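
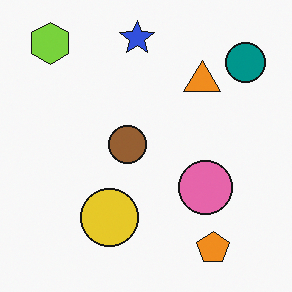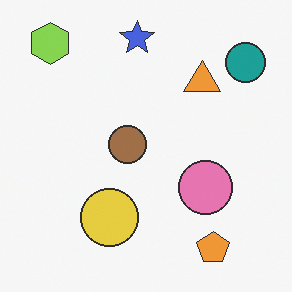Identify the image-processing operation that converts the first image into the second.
Given slightly reduced contrast.

Tones are pushed toward mid-grey across the whole image — a global contrast change.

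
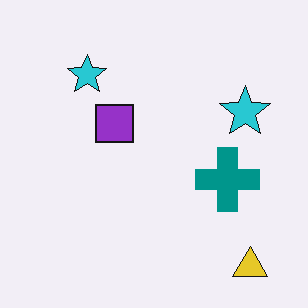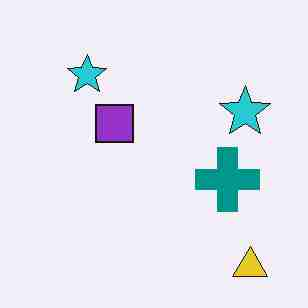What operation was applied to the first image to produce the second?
The transformation is: heavily JPEG-compressed with obvious blocking artifacts.

Blocky 8×8 compression artifacts appear around shape edges and the flat background shows ringing — characteristic JPEG degradation.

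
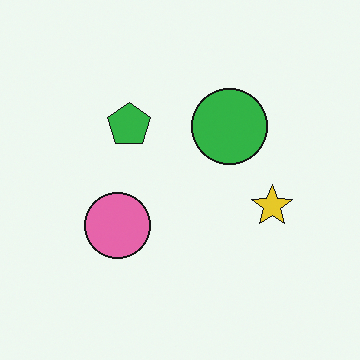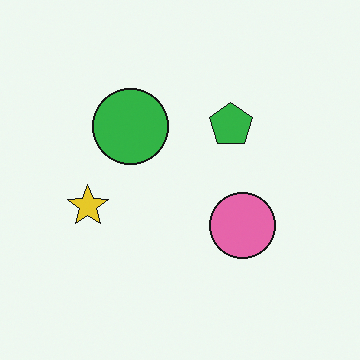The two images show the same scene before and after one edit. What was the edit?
Flipped horizontally (left ↔ right).

The yellow star is in the right of the first image and the left of the second — shapes on opposite sides of the vertical midline have swapped in a mirror flip.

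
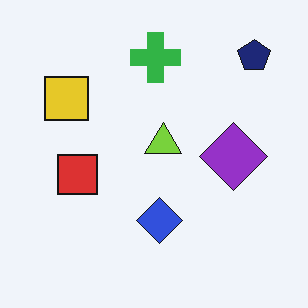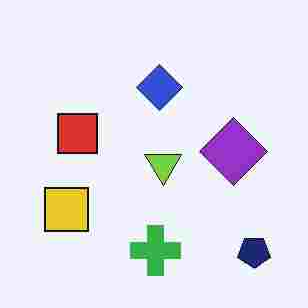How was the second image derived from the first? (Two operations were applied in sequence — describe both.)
This is the original image degraded with heavy JPEG compression, then flipped vertically (top ↔ bottom).

Blocky 8×8 compression artifacts appear around shape edges and the flat background shows ringing — characteristic JPEG degradation. The navy pentagon is in the top-right of the first image and the bottom-right of the second — shapes on opposite sides of the horizontal midline have swapped in a mirror flip.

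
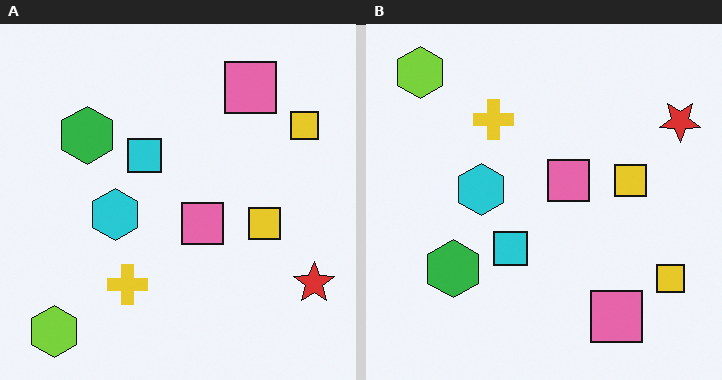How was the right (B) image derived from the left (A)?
The right (B) image is the left (A) flipped vertically (top ↔ bottom).

The lime hexagon is in the bottom-left of the left (A) image and the top-left of the right (B) — shapes on opposite sides of the horizontal midline have swapped in a mirror flip.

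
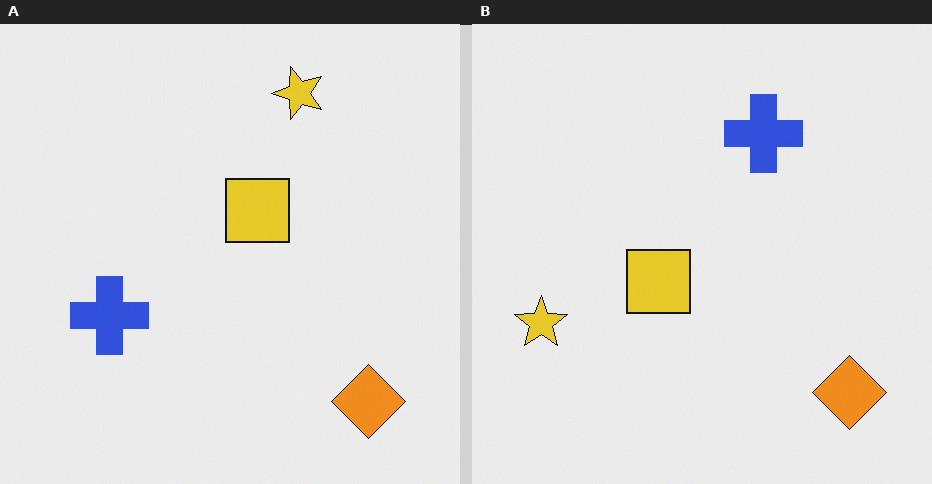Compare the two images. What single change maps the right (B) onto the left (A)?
Transposed (reflected across the top-left ↔ bottom-right diagonal).

Shapes have swapped their row and column positions — what was in the top-right is now in the bottom-left — a diagonal reflection.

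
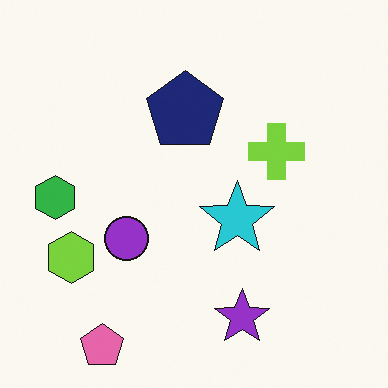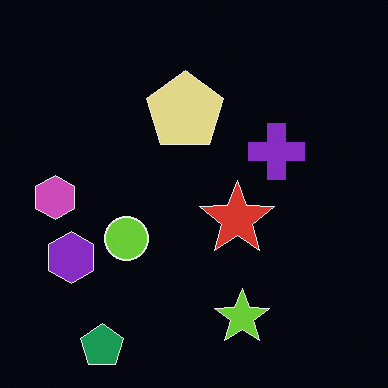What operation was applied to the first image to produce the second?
The second image is the first color-inverted (negative).

The light background has become dark and every shape's color is its complement — a photographic negative.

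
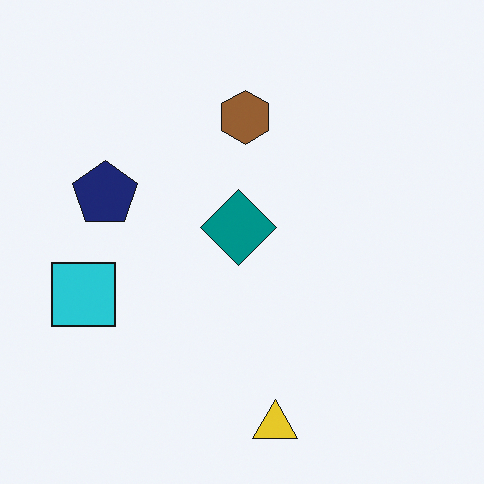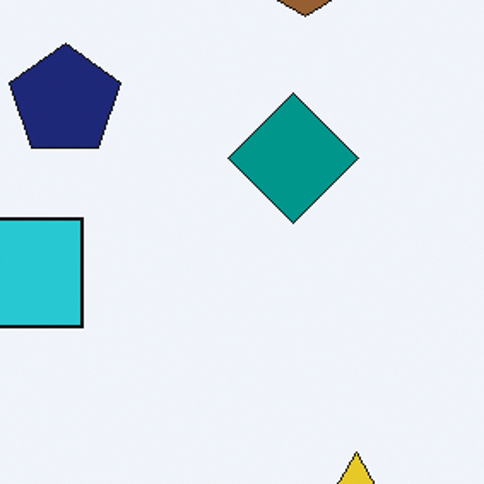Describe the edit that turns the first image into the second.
The transformation is: cropped to a noticeably smaller region and rescaled.

The visible shapes are larger and the field of view is narrower; shapes near the original edges may be partly or wholly outside the frame — a crop-and-rescale.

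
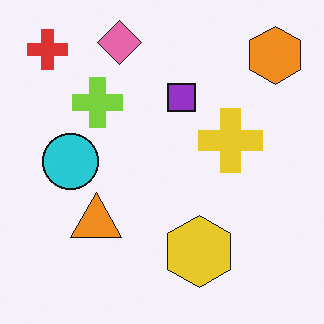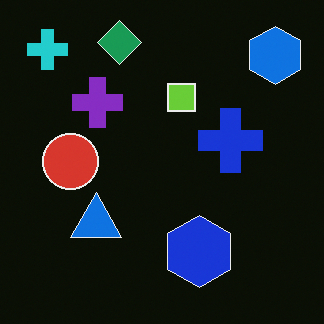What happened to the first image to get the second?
The second image is the first color-inverted (negative).

The light background has become dark and every shape's color is its complement — a photographic negative.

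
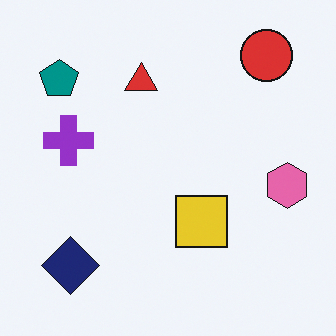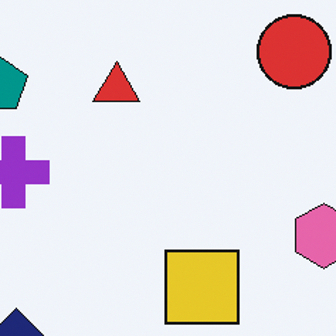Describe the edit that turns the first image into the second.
Cropped slightly and scaled back up.

The visible shapes are larger and the field of view is narrower; shapes near the original edges may be partly or wholly outside the frame — a crop-and-rescale.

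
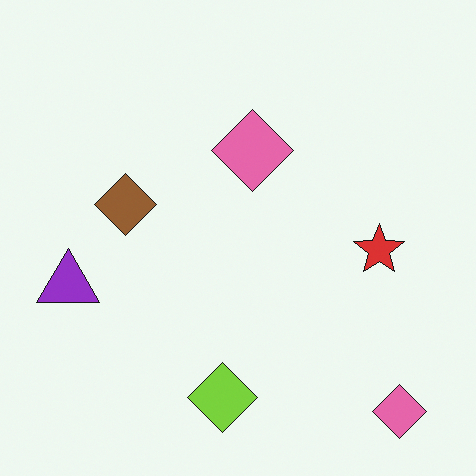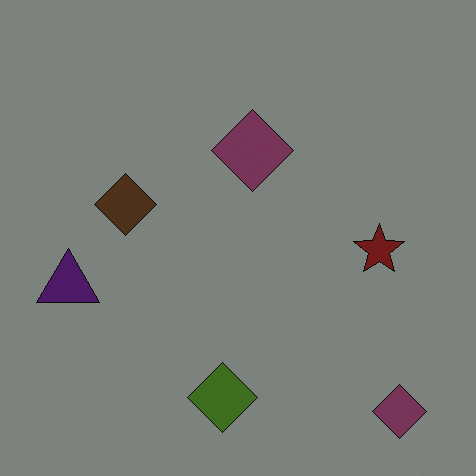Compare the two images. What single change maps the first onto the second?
This is the original image noticeably darkened.

Every pixel — background and shapes alike — is uniformly darkened.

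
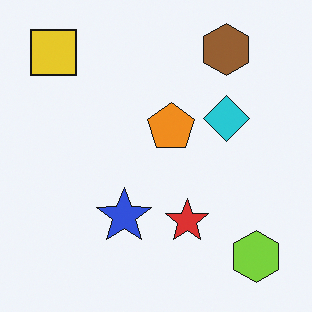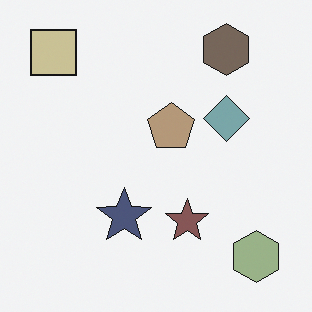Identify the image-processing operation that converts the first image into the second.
This is the original image made much more muted (saturation change).

All colors are more muted and greyish — a global saturation change.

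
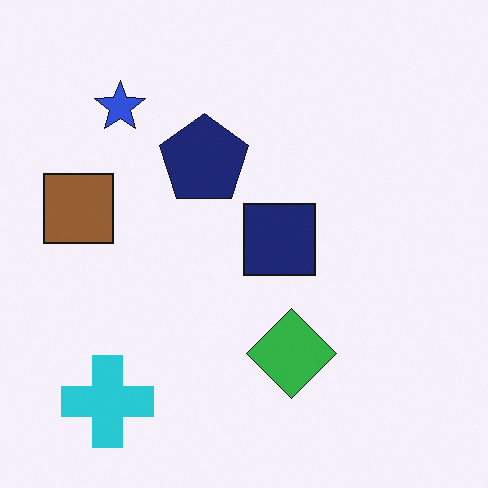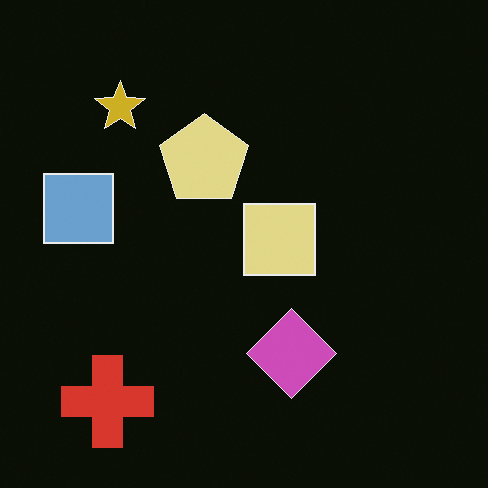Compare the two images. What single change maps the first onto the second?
The transformation is: color-inverted (negative).

The light background has become dark and every shape's color is its complement — a photographic negative.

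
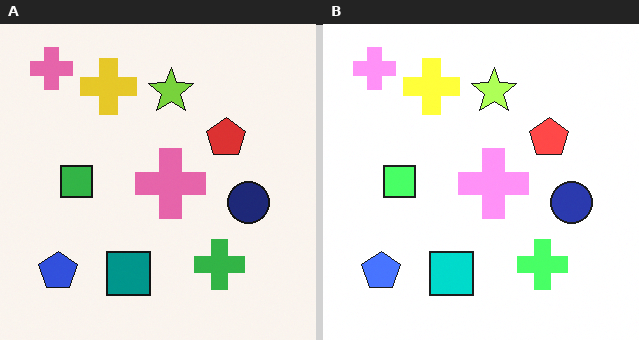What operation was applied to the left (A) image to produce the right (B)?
The transformation is: brightened a lot.

Every pixel — background and shapes alike — is uniformly brightened.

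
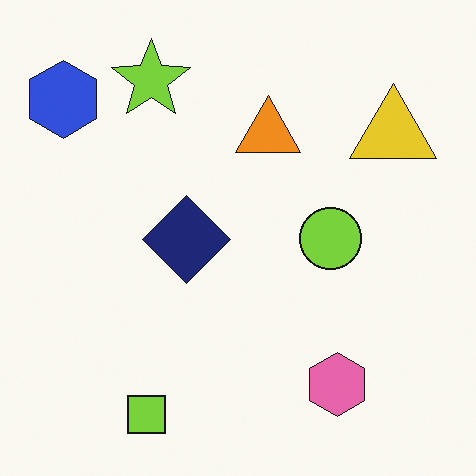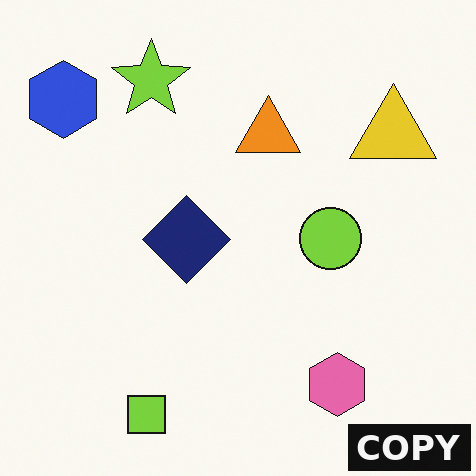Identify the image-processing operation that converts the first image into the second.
The transformation is: watermarked with the text "COPY" in the lower-right corner.

A dark label reading "COPY" appears in the lower-right corner.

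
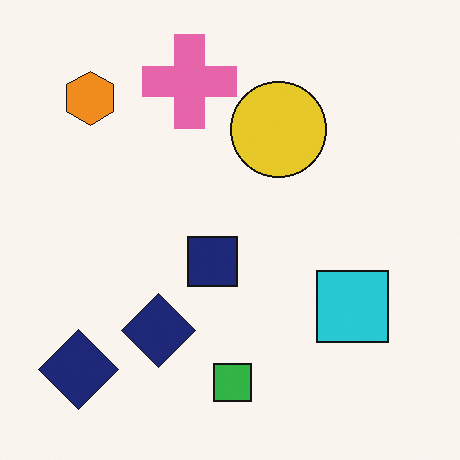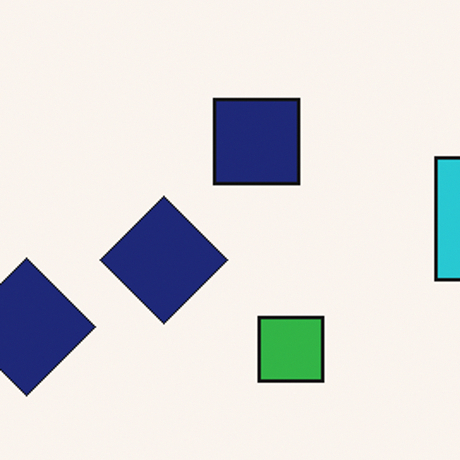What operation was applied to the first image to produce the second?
Cropped to a noticeably smaller region and rescaled.

The visible shapes are larger and the field of view is narrower; shapes near the original edges may be partly or wholly outside the frame — a crop-and-rescale.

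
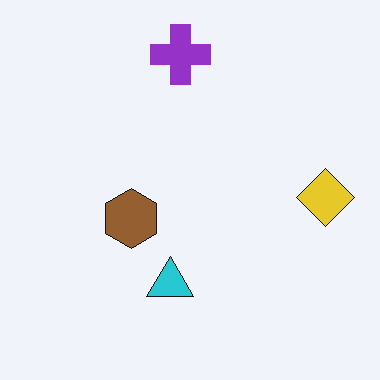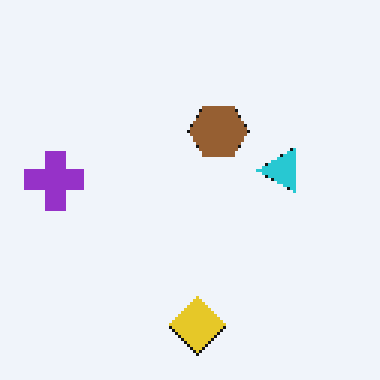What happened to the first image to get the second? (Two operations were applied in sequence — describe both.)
The second image is the first transposed (reflected across the top-left ↔ bottom-right diagonal), then mildly pixelated.

Shapes have swapped their row and column positions — what was in the top-right is now in the bottom-left — a diagonal reflection. Shapes are reduced to large square blocks; fine edges and outlines are lost — a downscale-then-upscale (mosaic) effect.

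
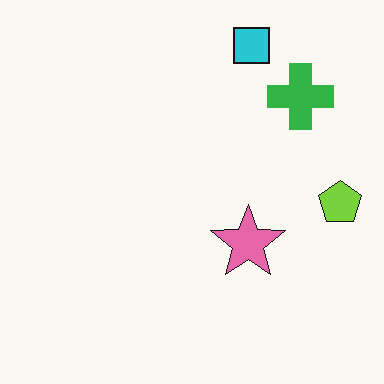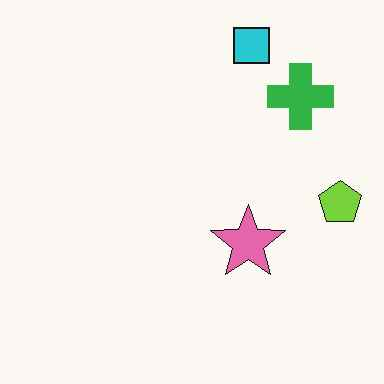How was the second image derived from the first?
The image was JPEG-compressed with visible artifacts.

Blocky 8×8 compression artifacts appear around shape edges and the flat background shows ringing — characteristic JPEG degradation.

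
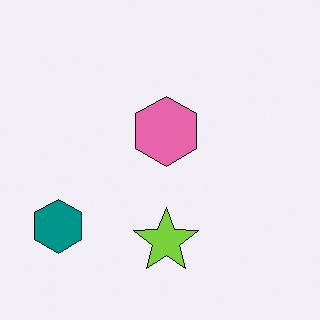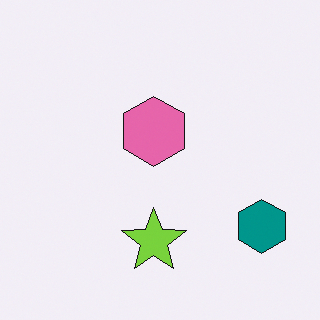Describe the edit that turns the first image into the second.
The transformation is: flipped horizontally (left ↔ right).

The teal hexagon is in the bottom-left of the first image and the bottom-right of the second — shapes on opposite sides of the vertical midline have swapped in a mirror flip.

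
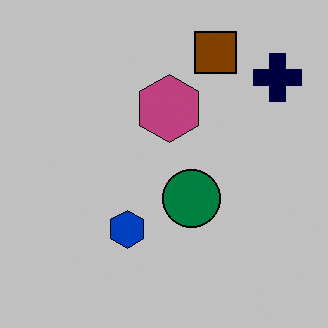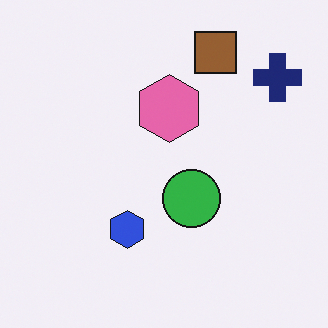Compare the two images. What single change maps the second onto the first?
The transformation is: heavily posterized to just a handful of flat colors.

Each flat color has snapped to a coarser quantized level — most visibly, the near-white background has dropped to a flat grey.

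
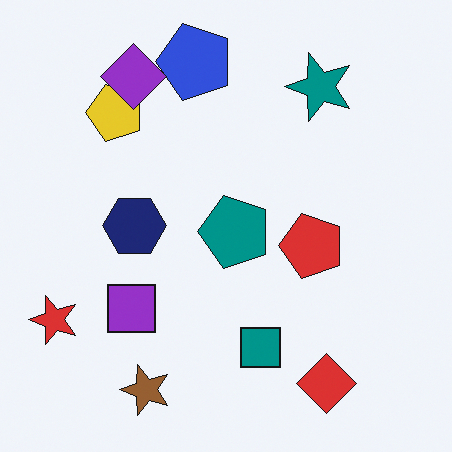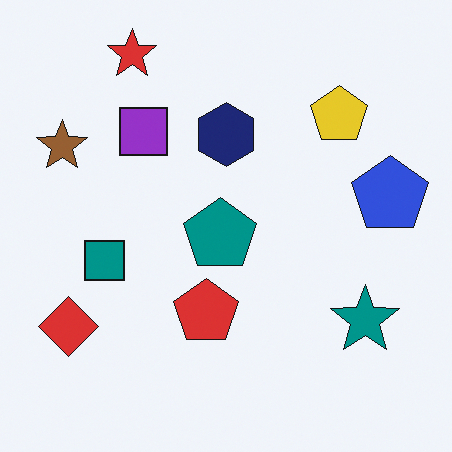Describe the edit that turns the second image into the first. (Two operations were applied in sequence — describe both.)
This is the original image rotated 90° counter-clockwise, then overlaid with an additional purple diamond.

The red star sits in the top-left of the second image and the bottom-left of the first — consistent with a whole-image 90° counter-clockwise rotation. A purple diamond appears in the first image that is absent from the second.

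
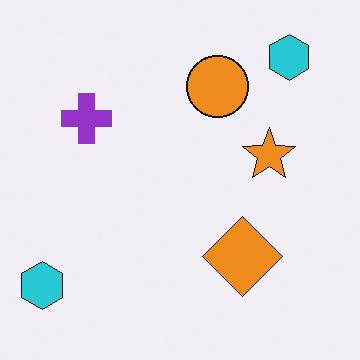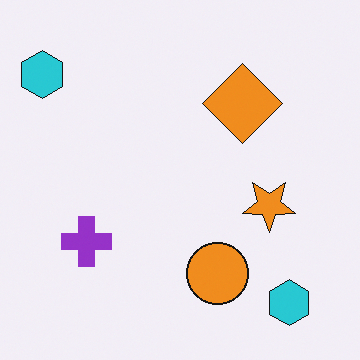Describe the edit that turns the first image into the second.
The second image is the first flipped vertically (top ↔ bottom).

The orange circle is in the top of the first image and the bottom of the second — shapes on opposite sides of the horizontal midline have swapped in a mirror flip.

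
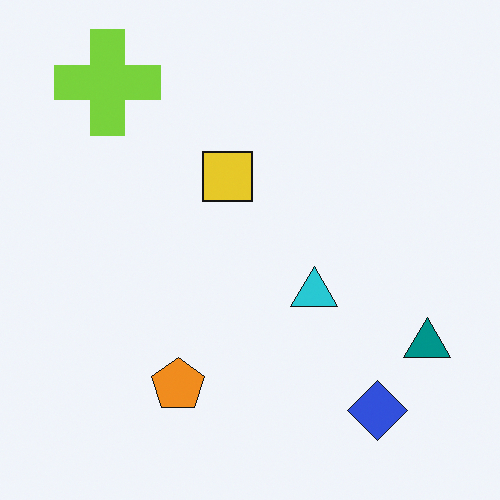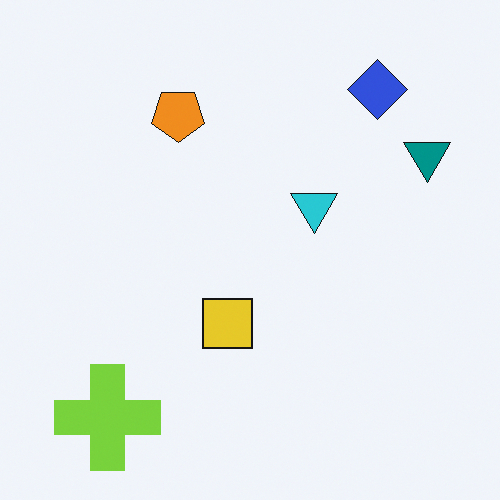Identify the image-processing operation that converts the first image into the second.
The image was flipped vertically (top ↔ bottom).

The lime cross is in the top-left of the first image and the bottom-left of the second — shapes on opposite sides of the horizontal midline have swapped in a mirror flip.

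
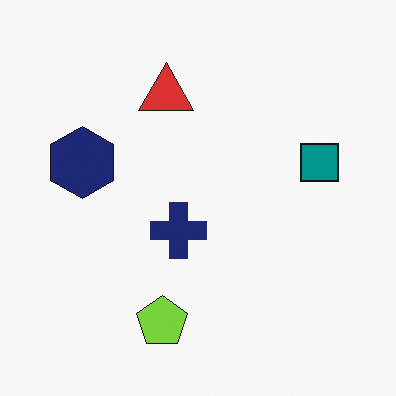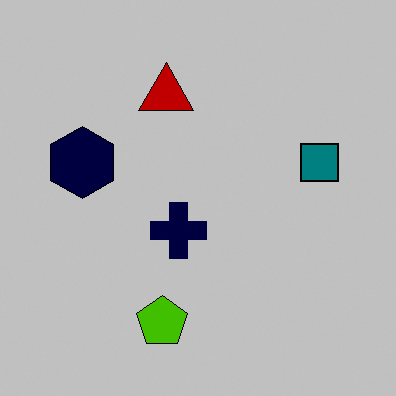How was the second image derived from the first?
The second image is the first heavily posterized to just a handful of flat colors.

Each flat color has snapped to a coarser quantized level — most visibly, the near-white background has dropped to a flat grey.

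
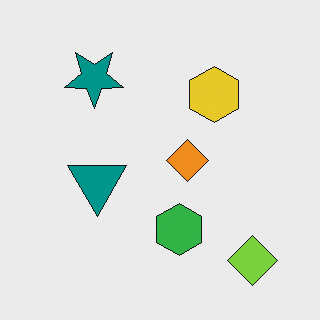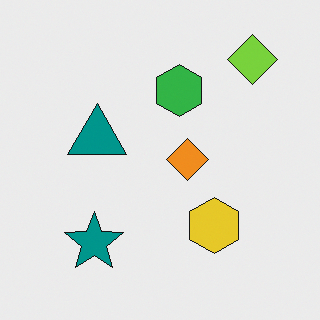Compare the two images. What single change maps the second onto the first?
This is the original image flipped vertically (top ↔ bottom).

The lime diamond is in the top-right of the second image and the bottom-right of the first — shapes on opposite sides of the horizontal midline have swapped in a mirror flip.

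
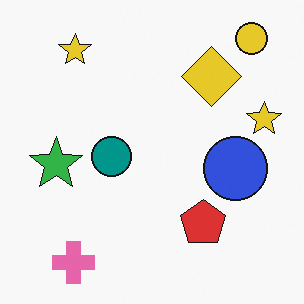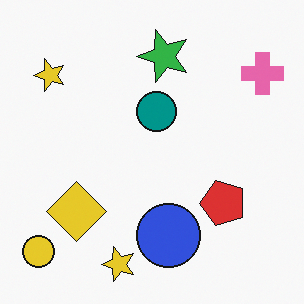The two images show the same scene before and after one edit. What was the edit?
This is the original image transposed (reflected across the top-left ↔ bottom-right diagonal).

Shapes have swapped their row and column positions — what was in the top-right is now in the bottom-left — a diagonal reflection.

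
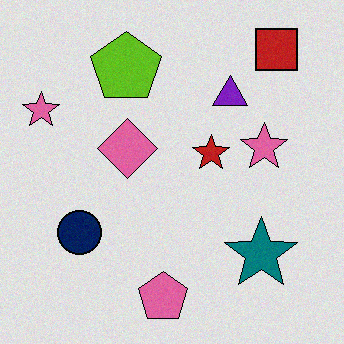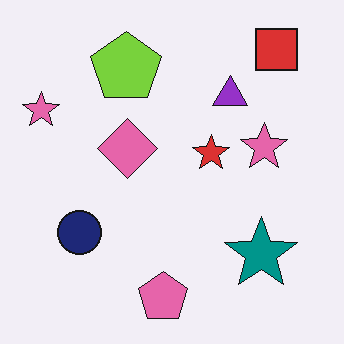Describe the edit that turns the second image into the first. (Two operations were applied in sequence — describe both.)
The image was moderately posterized, then degraded with a light layer of grain.

Each flat color has snapped to a coarser quantized level — most visibly, the near-white background has dropped to a flat grey. Random speckle covers the whole image, including the flat background.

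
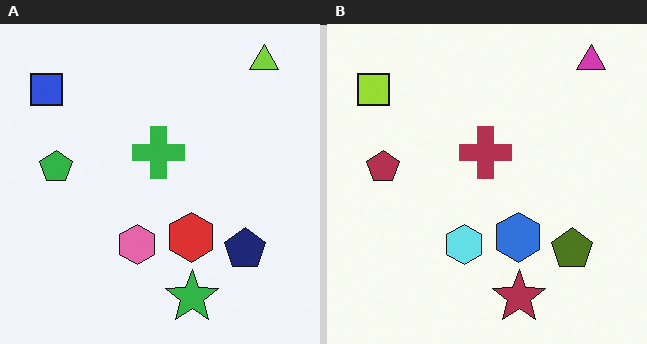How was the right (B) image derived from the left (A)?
The image was hue-shifted through roughly half the color wheel.

Every shape's color has rotated by the same amount around the hue wheel — a uniform hue shift.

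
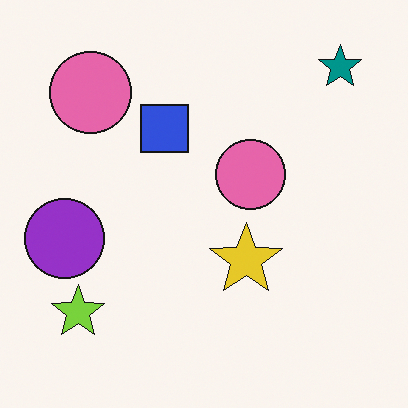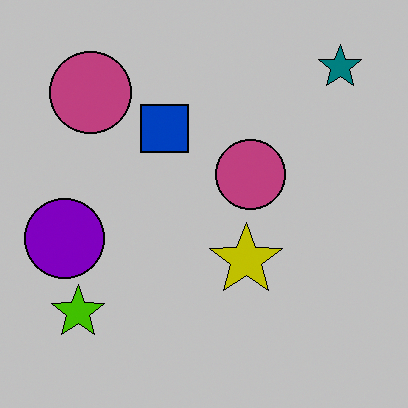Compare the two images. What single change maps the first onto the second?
It was aggressively posterized.

Each flat color has snapped to a coarser quantized level — most visibly, the near-white background has dropped to a flat grey.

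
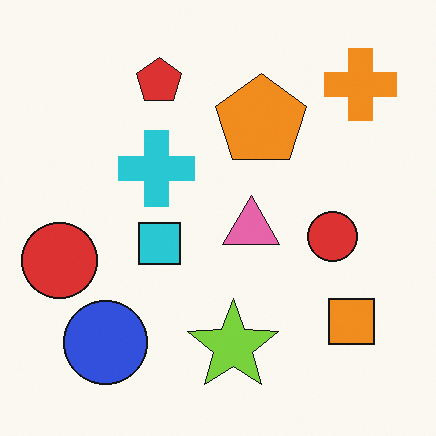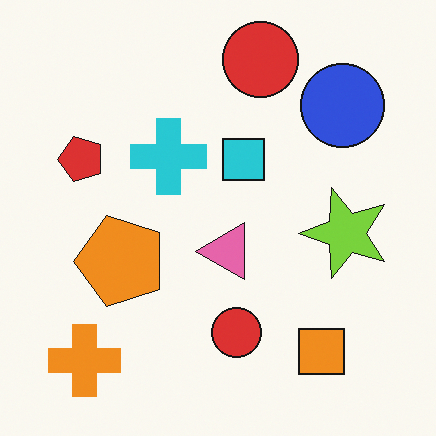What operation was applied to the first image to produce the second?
It was transposed (reflected across the top-left ↔ bottom-right diagonal).

Shapes have swapped their row and column positions — what was in the top-right is now in the bottom-left — a diagonal reflection.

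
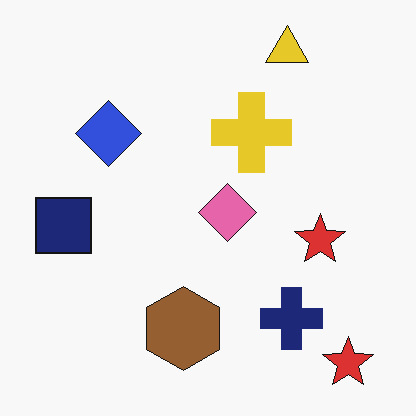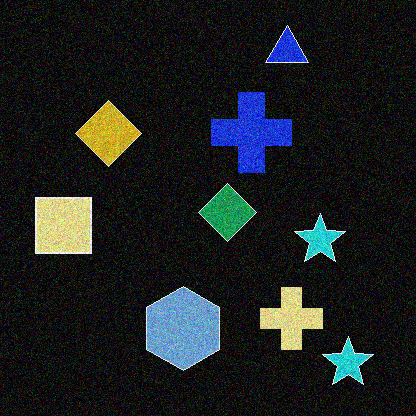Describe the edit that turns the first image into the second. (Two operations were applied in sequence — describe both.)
The image was color-inverted (negative), then degraded with visible gaussian noise.

The light background has become dark and every shape's color is its complement — a photographic negative. Random speckle covers the whole image, including the flat background.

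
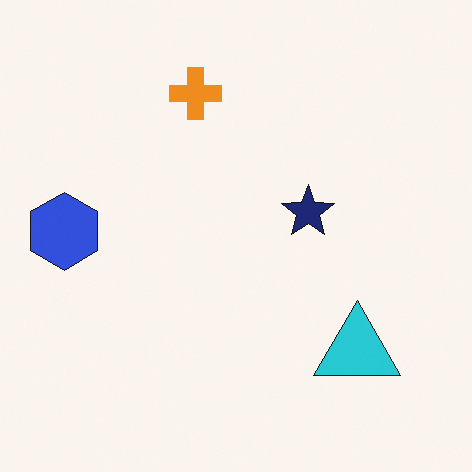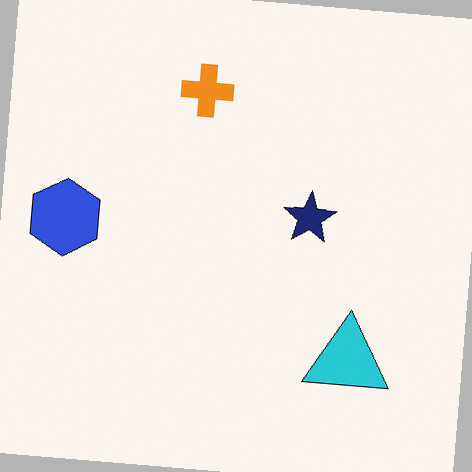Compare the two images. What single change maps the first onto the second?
Rotated clockwise by a small amount.

Every shape is tilted by the same angle and the image corners show triangular fill wedges — a whole-image rotation by a non-right angle.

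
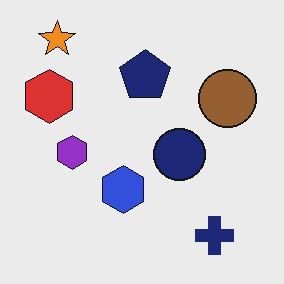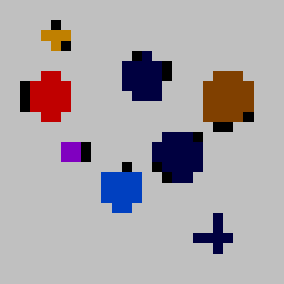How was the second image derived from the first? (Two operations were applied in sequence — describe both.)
The transformation is: coarsely pixelated, then heavily posterized to just a handful of flat colors.

Shapes are reduced to large square blocks; fine edges and outlines are lost — a downscale-then-upscale (mosaic) effect. Each flat color has snapped to a coarser quantized level — most visibly, the near-white background has dropped to a flat grey.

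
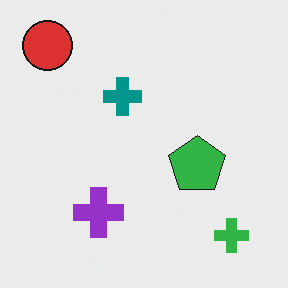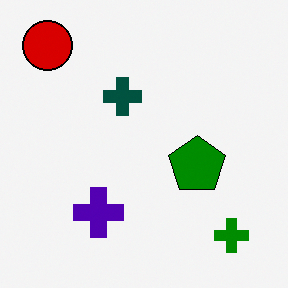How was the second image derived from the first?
This is the original image boosted in contrast.

Tones are pushed away from mid-grey across the whole image — a global contrast change.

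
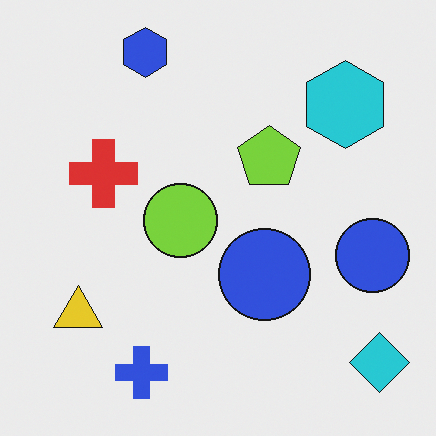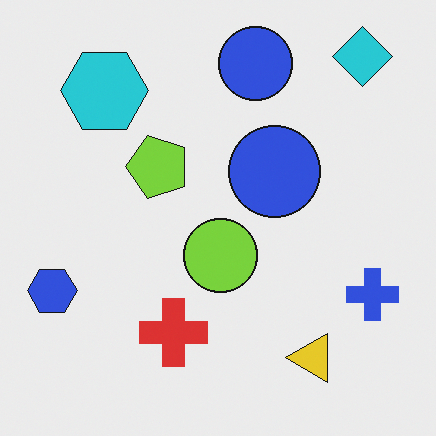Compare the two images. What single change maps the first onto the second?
It was rotated 90° counter-clockwise.

The cyan diamond sits in the bottom-right of the first image and the top-right of the second — consistent with a whole-image 90° counter-clockwise rotation.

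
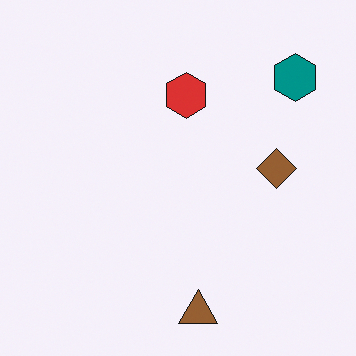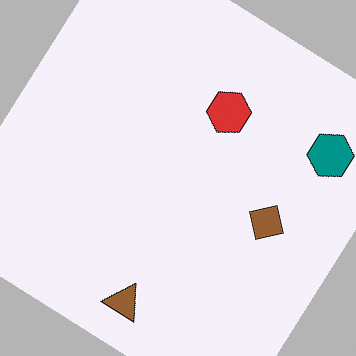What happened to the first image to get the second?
Rotated clockwise by a large amount — several tens of degrees.

Every shape is tilted by the same angle and the image corners show triangular fill wedges — a whole-image rotation by a non-right angle.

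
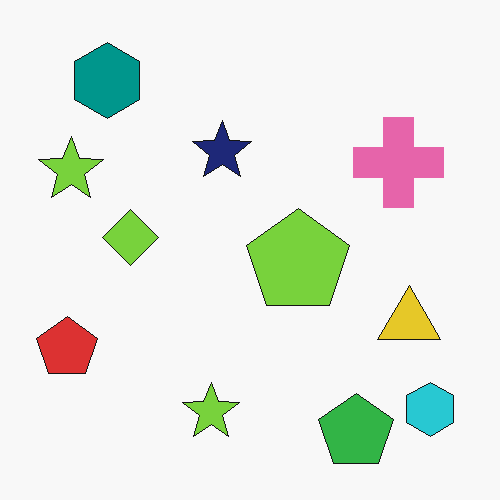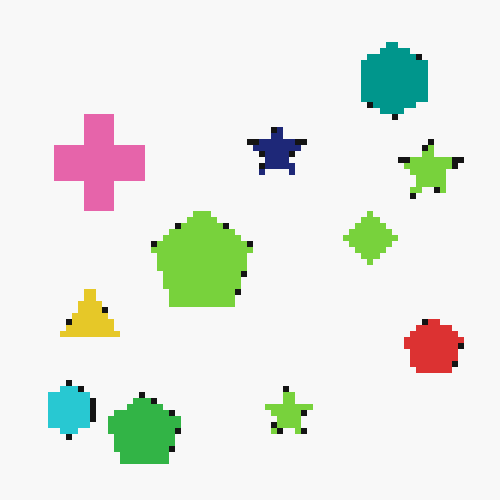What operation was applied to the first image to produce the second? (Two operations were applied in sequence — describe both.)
Flipped horizontally (left ↔ right), then pixelated into visible square blocks.

The red pentagon is in the bottom-left of the first image and the bottom-right of the second — shapes on opposite sides of the vertical midline have swapped in a mirror flip. Shapes are reduced to large square blocks; fine edges and outlines are lost — a downscale-then-upscale (mosaic) effect.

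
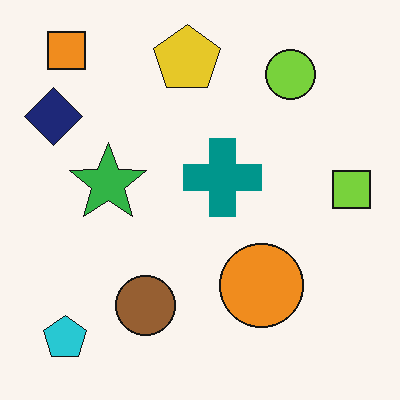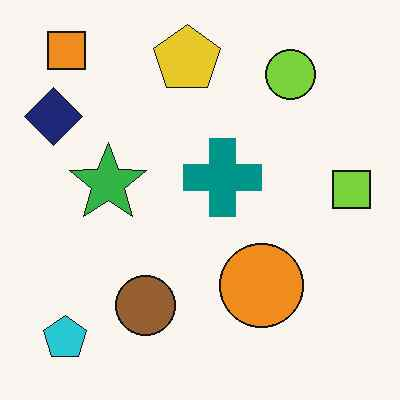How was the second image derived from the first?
The image was JPEG-compressed with visible artifacts.

Blocky 8×8 compression artifacts appear around shape edges and the flat background shows ringing — characteristic JPEG degradation.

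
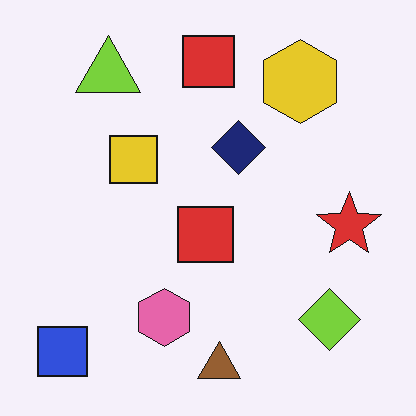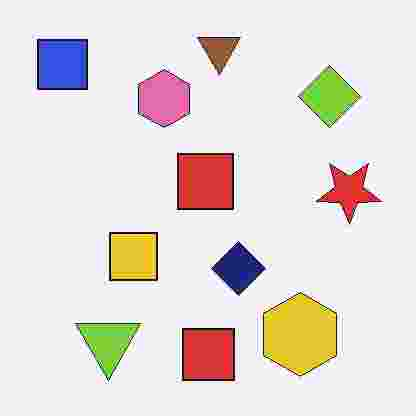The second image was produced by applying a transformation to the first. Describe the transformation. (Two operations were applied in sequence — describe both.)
The image was flipped vertically (top ↔ bottom), then heavily JPEG-compressed with obvious blocking artifacts.

The brown triangle is in the bottom of the first image and the top of the second — shapes on opposite sides of the horizontal midline have swapped in a mirror flip. Blocky 8×8 compression artifacts appear around shape edges and the flat background shows ringing — characteristic JPEG degradation.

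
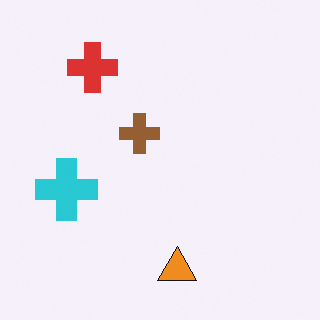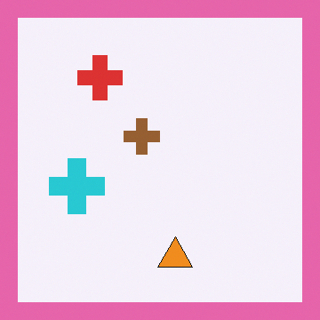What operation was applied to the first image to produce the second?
Framed with a pink border.

A solid pink frame runs around the edge of the second image, with the content slightly shrunk inside it.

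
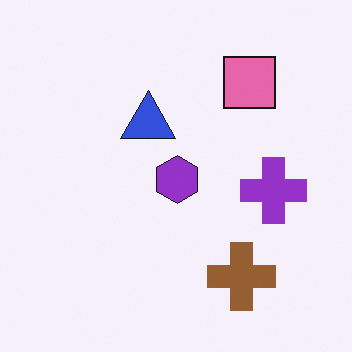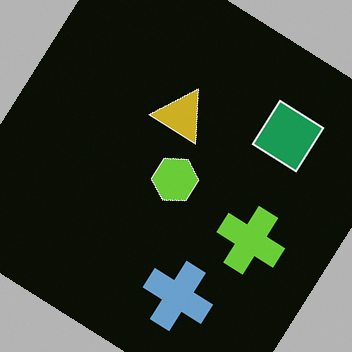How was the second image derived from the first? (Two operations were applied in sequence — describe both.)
The transformation is: color-inverted (negative), then rotated clockwise by a large amount — several tens of degrees.

The light background has become dark and every shape's color is its complement — a photographic negative. Every shape is tilted by the same angle and the image corners show triangular fill wedges — a whole-image rotation by a non-right angle.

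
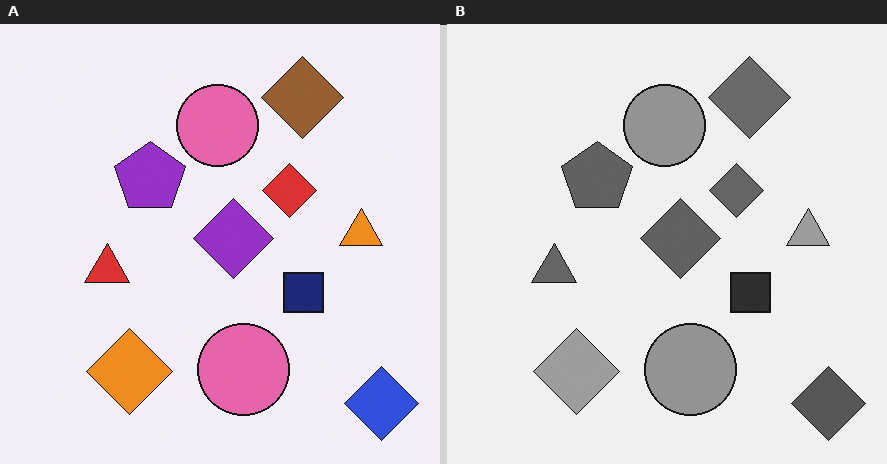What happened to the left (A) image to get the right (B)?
The image was converted to grayscale.

All color is removed — every shape is now a shade of grey.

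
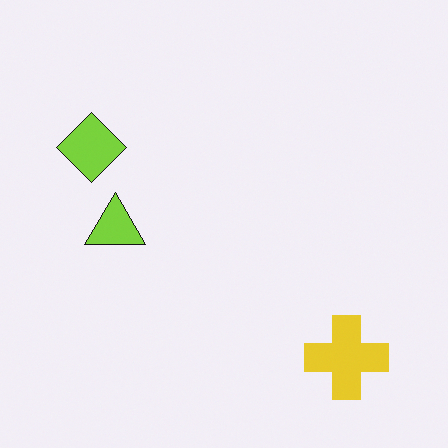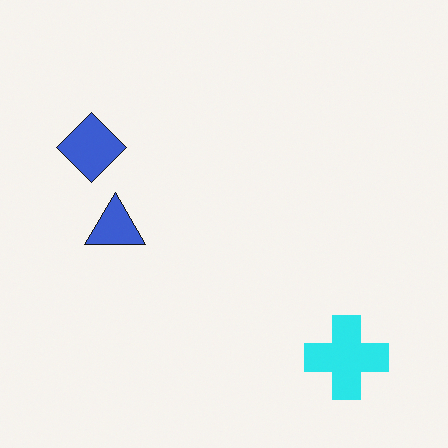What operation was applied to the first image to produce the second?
The image was hue-shifted noticeably.

Every shape's color has rotated by the same amount around the hue wheel — a uniform hue shift.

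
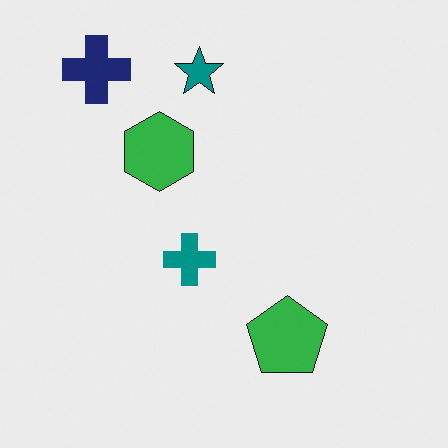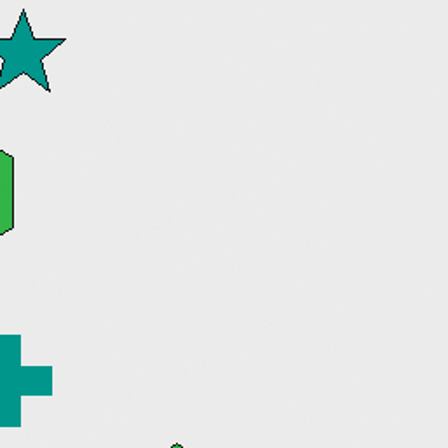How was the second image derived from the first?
Cropped tightly and scaled back up.

The visible shapes are larger and the field of view is narrower; shapes near the original edges may be partly or wholly outside the frame — a crop-and-rescale.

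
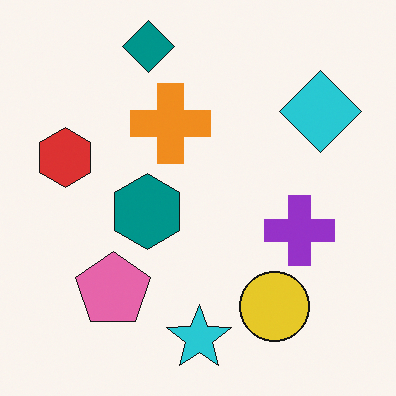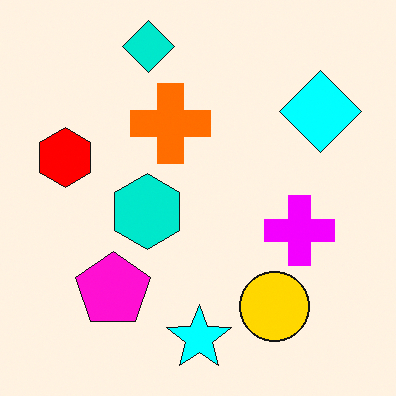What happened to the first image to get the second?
The image was made much more vivid (saturation change).

All colors are more vivid — a global saturation change.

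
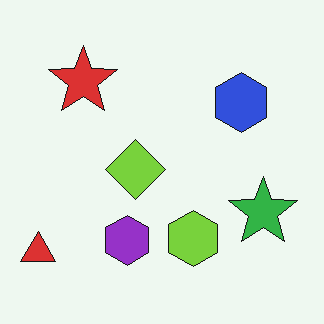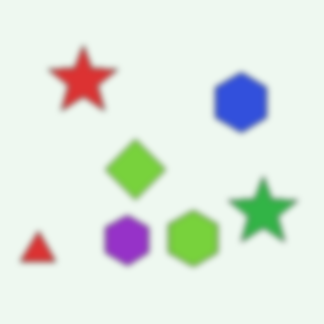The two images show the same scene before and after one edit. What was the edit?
The transformation is: moderately blurred.

Shape edges and outlines are uniformly softened across the whole image.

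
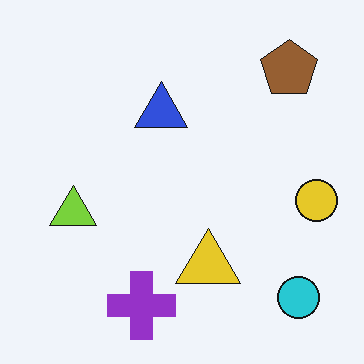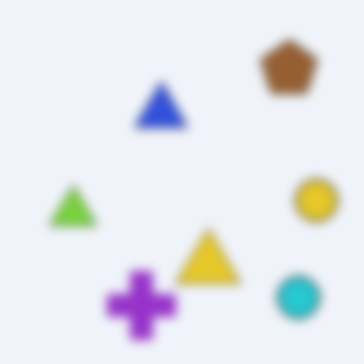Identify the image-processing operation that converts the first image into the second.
The second image is the first strongly gaussian-blurred.

Shape edges and outlines are uniformly softened across the whole image.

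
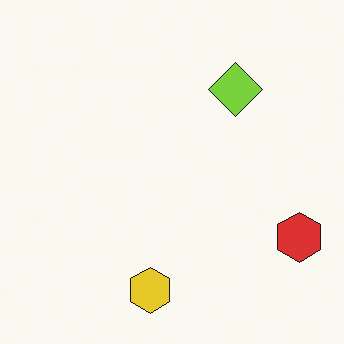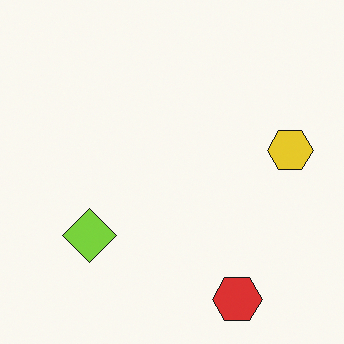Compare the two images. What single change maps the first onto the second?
This is the original image transposed (reflected across the top-left ↔ bottom-right diagonal).

Shapes have swapped their row and column positions — what was in the top-right is now in the bottom-left — a diagonal reflection.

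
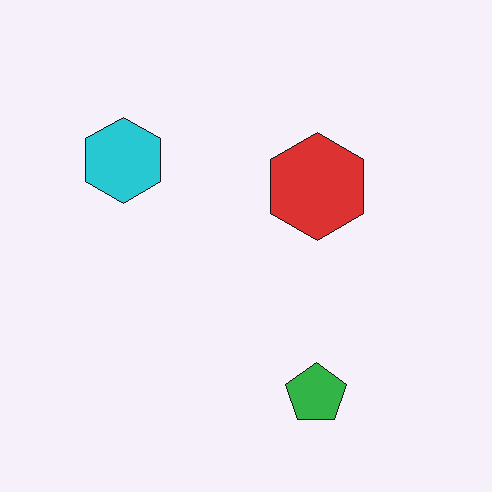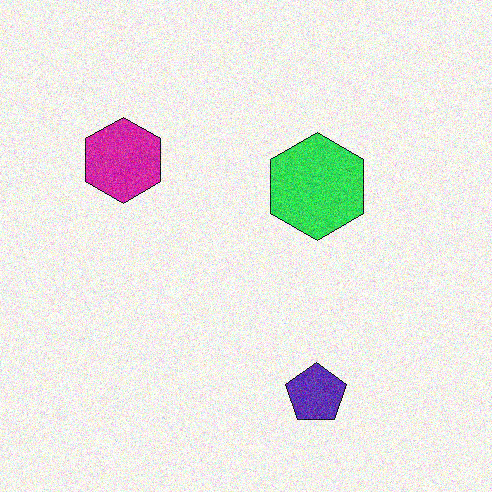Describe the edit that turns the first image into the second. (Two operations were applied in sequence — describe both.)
This is the original image hue-shifted noticeably, then degraded with visible gaussian noise.

Every shape's color has rotated by the same amount around the hue wheel — a uniform hue shift. Random speckle covers the whole image, including the flat background.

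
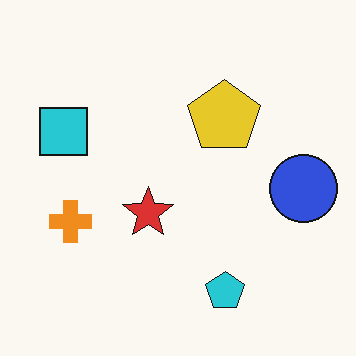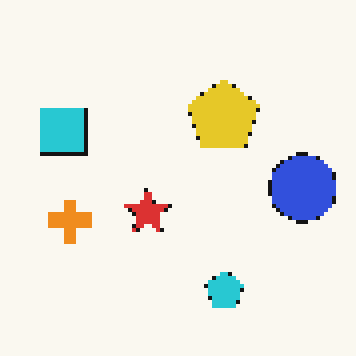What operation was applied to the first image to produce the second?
The second image is the first lightly pixelated (a mild mosaic effect).

Shapes are reduced to large square blocks; fine edges and outlines are lost — a downscale-then-upscale (mosaic) effect.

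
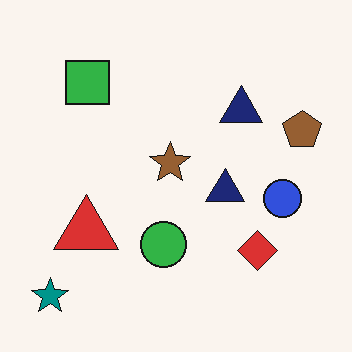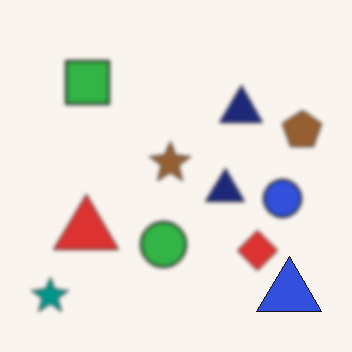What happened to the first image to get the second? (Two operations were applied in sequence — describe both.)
The second image is the first given a subtle gaussian blur, then overlaid with an additional blue triangle.

Shape edges and outlines are uniformly softened across the whole image. A blue triangle appears in the second image that is absent from the first.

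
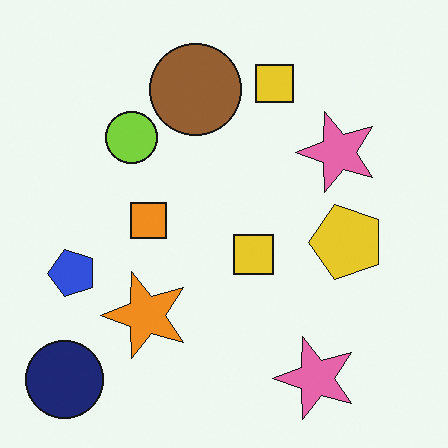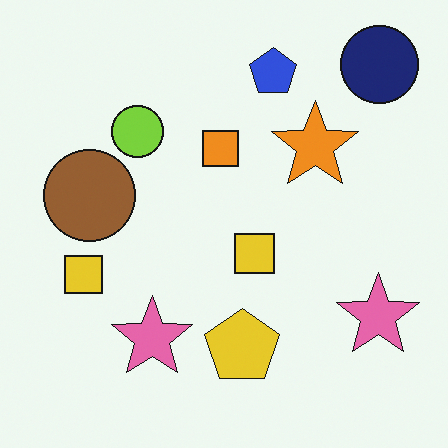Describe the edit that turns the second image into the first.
This is the original image transposed (reflected across the top-left ↔ bottom-right diagonal).

Shapes have swapped their row and column positions — what was in the top-right is now in the bottom-left — a diagonal reflection.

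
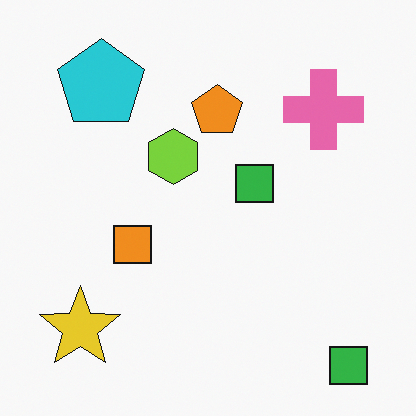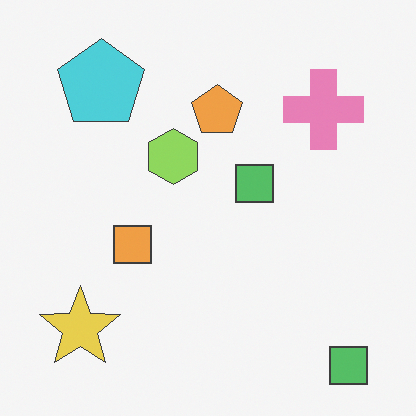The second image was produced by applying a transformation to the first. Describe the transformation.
It was given slightly reduced contrast.

Tones are pushed toward mid-grey across the whole image — a global contrast change.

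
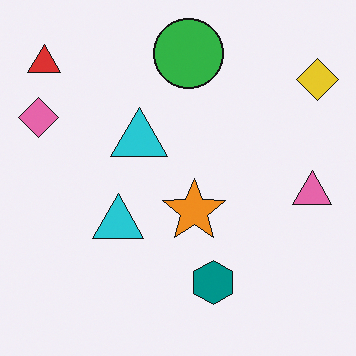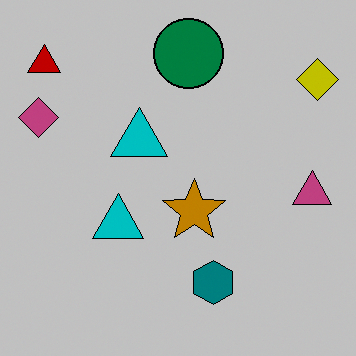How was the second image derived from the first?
The image was heavily posterized to just a handful of flat colors.

Each flat color has snapped to a coarser quantized level — most visibly, the near-white background has dropped to a flat grey.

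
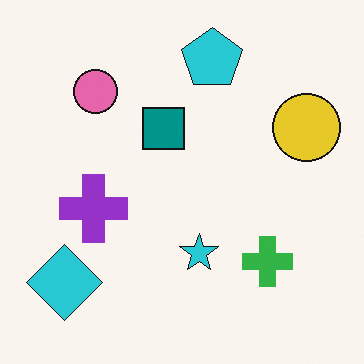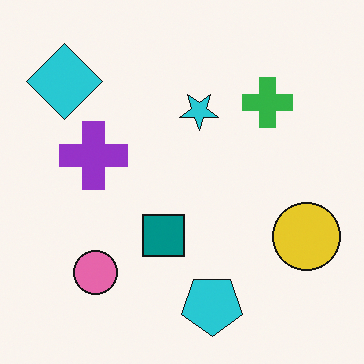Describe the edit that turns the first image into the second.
The image was flipped vertically (top ↔ bottom).

The cyan pentagon is in the top of the first image and the bottom of the second — shapes on opposite sides of the horizontal midline have swapped in a mirror flip.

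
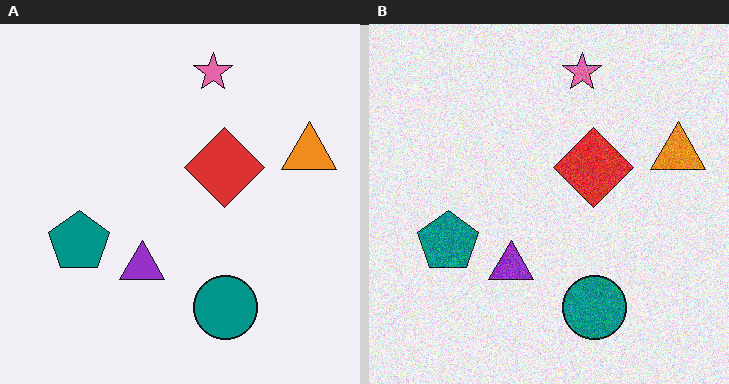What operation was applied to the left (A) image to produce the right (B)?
Degraded with moderate additive noise.

Random speckle covers the whole image, including the flat background.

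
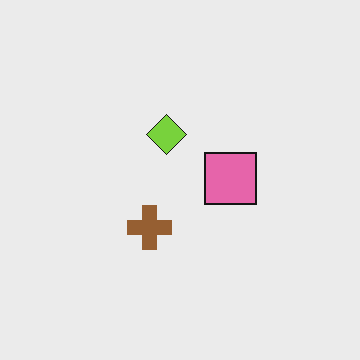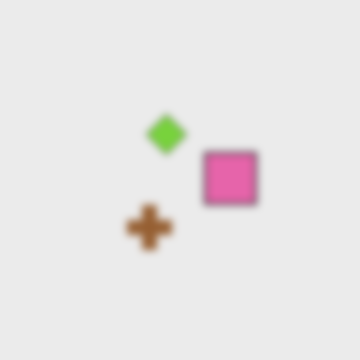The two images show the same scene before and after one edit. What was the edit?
The transformation is: moderately blurred.

Shape edges and outlines are uniformly softened across the whole image.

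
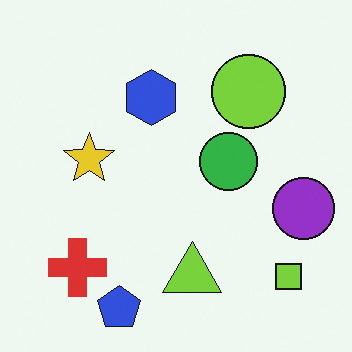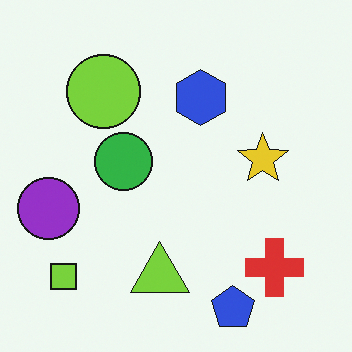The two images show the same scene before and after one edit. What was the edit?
The second image is the first flipped horizontally (left ↔ right).

The purple circle is in the right of the first image and the left of the second — shapes on opposite sides of the vertical midline have swapped in a mirror flip.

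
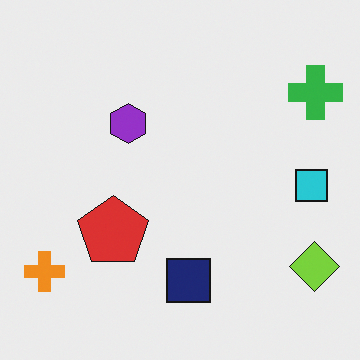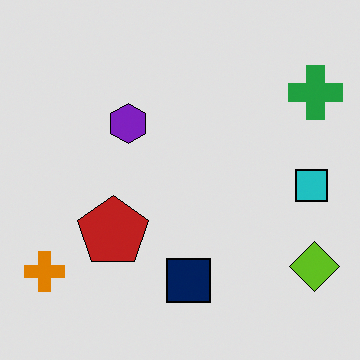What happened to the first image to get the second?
The second image is the first moderately posterized.

Each flat color has snapped to a coarser quantized level — most visibly, the near-white background has dropped to a flat grey.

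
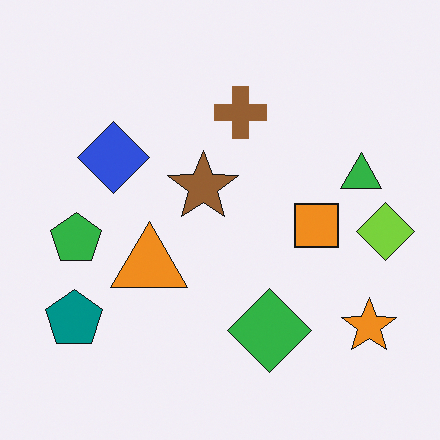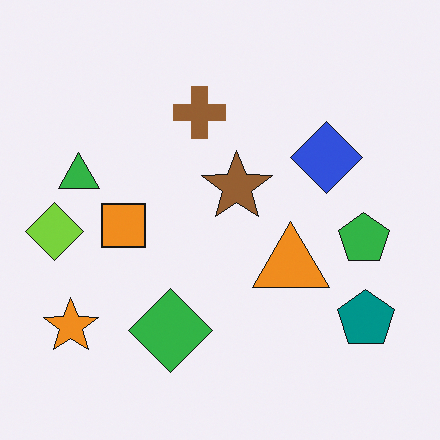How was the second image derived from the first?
It was flipped horizontally (left ↔ right).

The lime diamond is in the right of the first image and the left of the second — shapes on opposite sides of the vertical midline have swapped in a mirror flip.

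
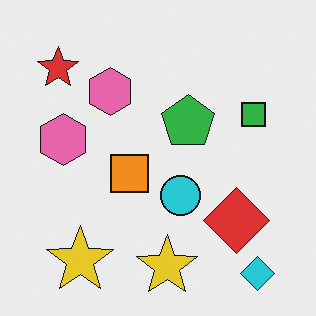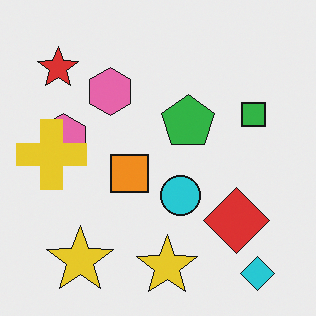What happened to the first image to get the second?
Overlaid with an additional yellow cross.

A yellow cross appears in the second image that is absent from the first.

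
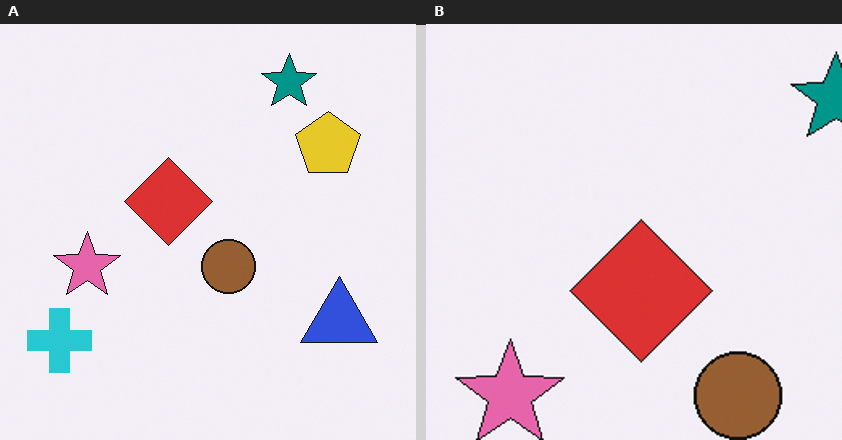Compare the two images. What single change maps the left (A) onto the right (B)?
It was cropped slightly and scaled back up.

The visible shapes are larger and the field of view is narrower; shapes near the original edges may be partly or wholly outside the frame — a crop-and-rescale.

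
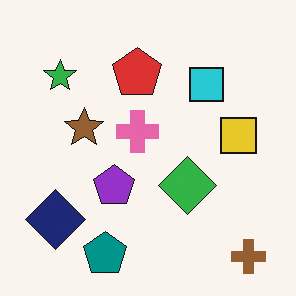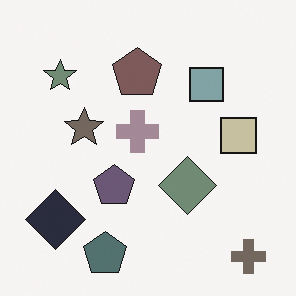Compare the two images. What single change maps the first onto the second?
The transformation is: made much more muted (saturation change).

All colors are more muted and greyish — a global saturation change.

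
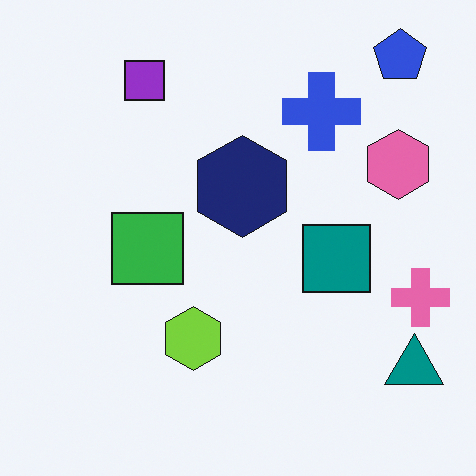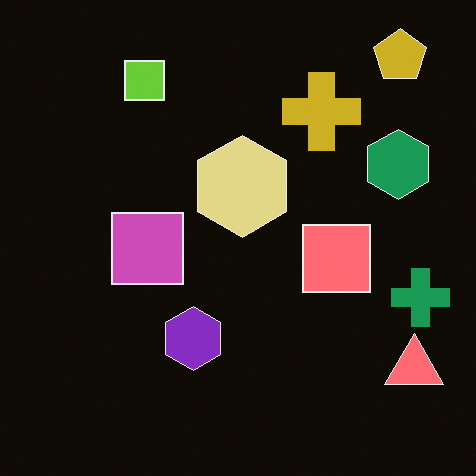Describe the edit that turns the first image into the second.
The second image is the first color-inverted (negative).

The light background has become dark and every shape's color is its complement — a photographic negative.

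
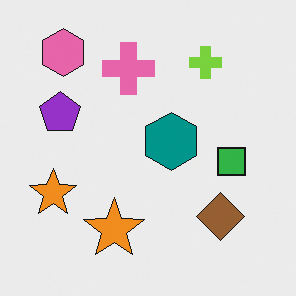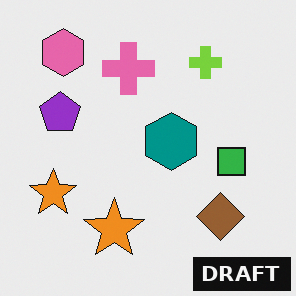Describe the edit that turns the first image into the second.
It was watermarked with the text "DRAFT" in the lower-right corner.

A dark label reading "DRAFT" appears in the lower-right corner.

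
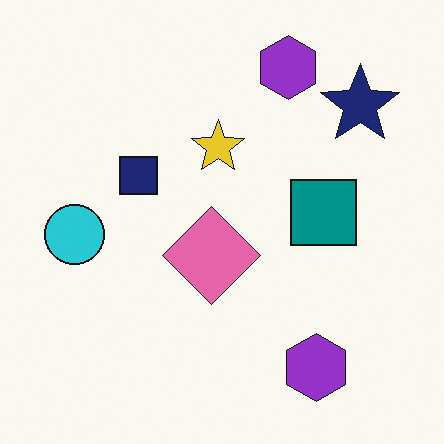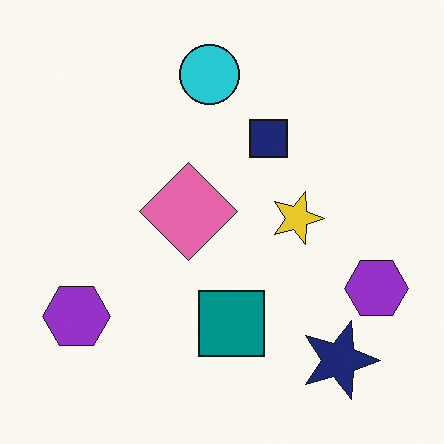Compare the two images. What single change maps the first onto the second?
The image was rotated 90° clockwise.

The navy star sits in the top-right of the first image and the bottom-right of the second — consistent with a whole-image 90° clockwise rotation.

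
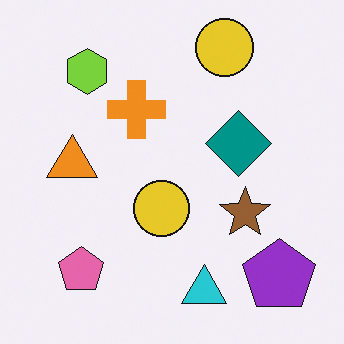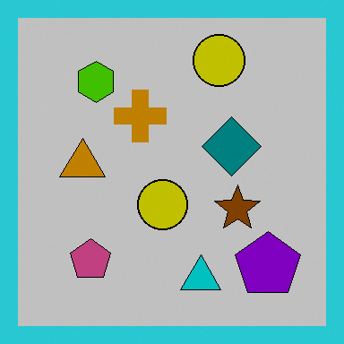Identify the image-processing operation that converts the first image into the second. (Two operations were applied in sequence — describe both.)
This is the original image aggressively posterized, then framed with a cyan border.

Each flat color has snapped to a coarser quantized level — most visibly, the near-white background has dropped to a flat grey. A solid cyan frame runs around the edge of the second image, with the content slightly shrunk inside it.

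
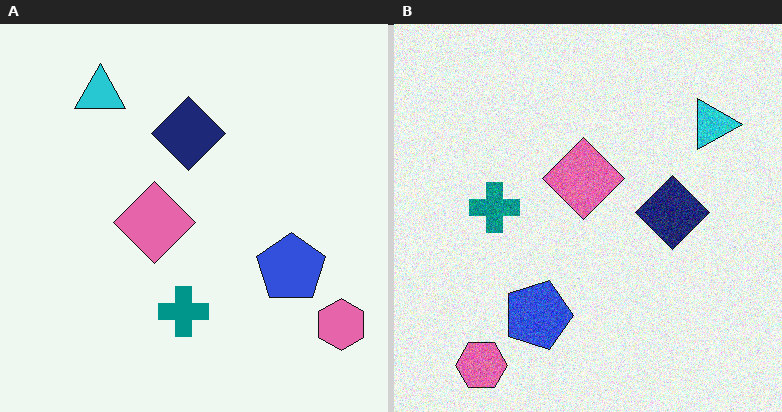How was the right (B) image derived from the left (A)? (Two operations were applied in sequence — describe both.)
The image was degraded with moderate additive noise, then rotated 90° clockwise.

Random speckle covers the whole image, including the flat background. The pink hexagon sits in the bottom-right of the left (A) image and the bottom-left of the right (B) — consistent with a whole-image 90° clockwise rotation.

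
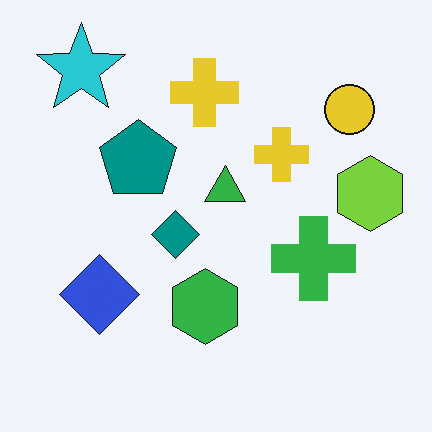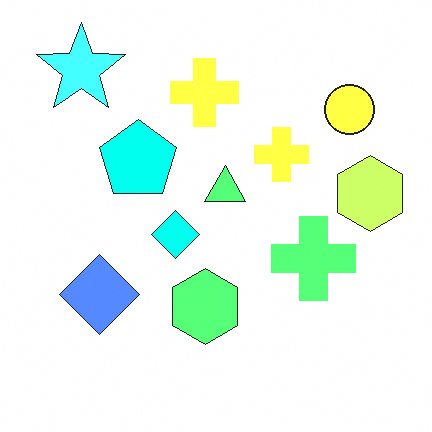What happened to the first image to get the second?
It was noticeably brightened.

Every pixel — background and shapes alike — is uniformly brightened.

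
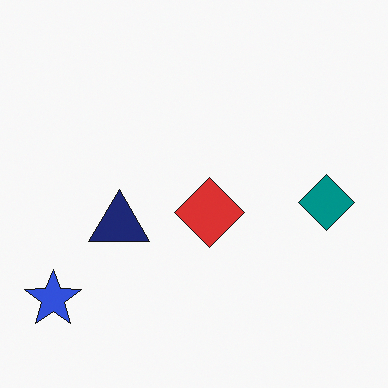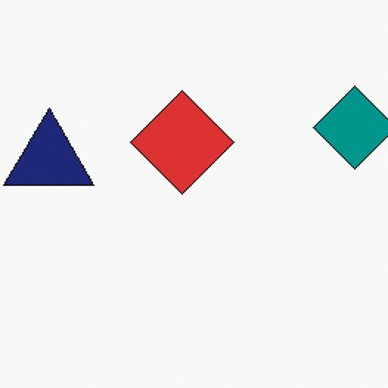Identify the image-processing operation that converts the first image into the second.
Cropped to a modestly smaller region and rescaled.

The visible shapes are larger and the field of view is narrower; shapes near the original edges may be partly or wholly outside the frame — a crop-and-rescale.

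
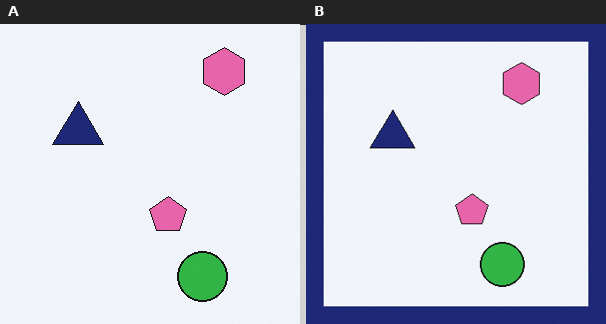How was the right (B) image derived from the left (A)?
The transformation is: framed with a navy border.

A solid navy frame runs around the edge of the right (B) image, with the content slightly shrunk inside it.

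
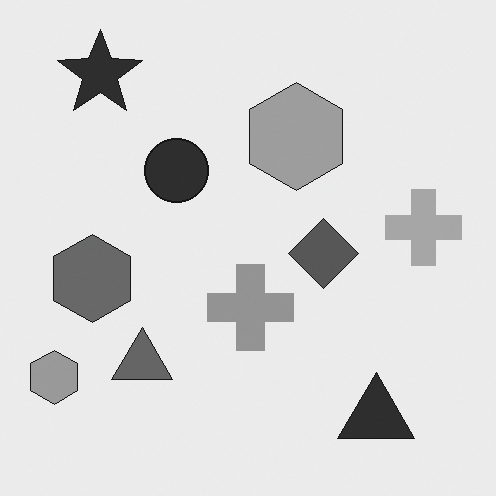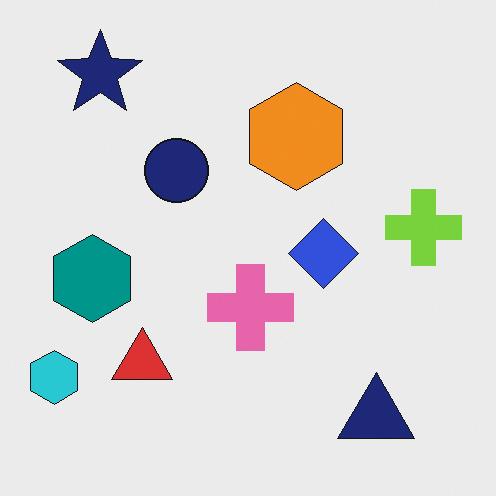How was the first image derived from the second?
The first image is the second converted to grayscale.

All color is removed — every shape is now a shade of grey.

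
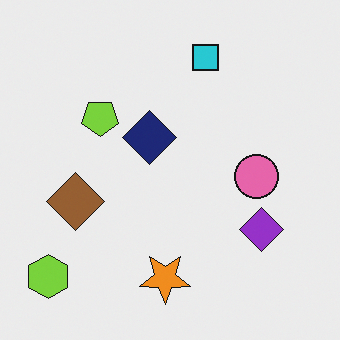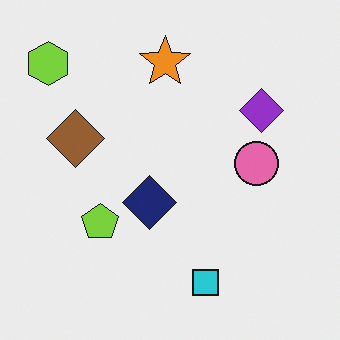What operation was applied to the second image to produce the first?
The image was flipped vertically (top ↔ bottom).

The cyan square is in the bottom of the second image and the top of the first — shapes on opposite sides of the horizontal midline have swapped in a mirror flip.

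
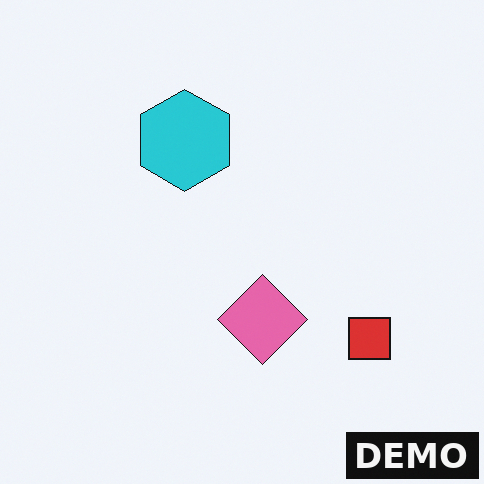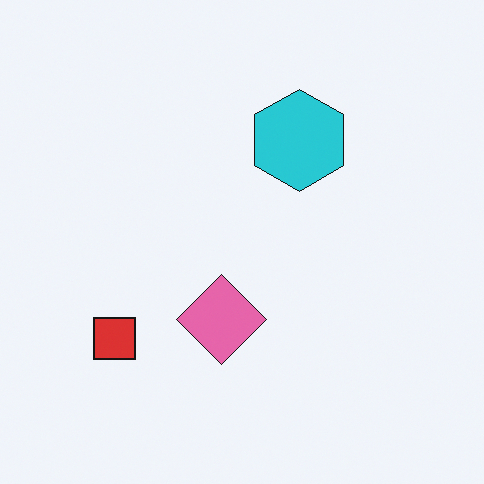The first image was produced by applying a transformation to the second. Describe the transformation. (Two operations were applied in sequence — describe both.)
The image was flipped horizontally (left ↔ right), then watermarked with the text "DEMO" in the lower-right corner.

The red square is in the bottom-left of the second image and the bottom-right of the first — shapes on opposite sides of the vertical midline have swapped in a mirror flip. A dark label reading "DEMO" appears in the lower-right corner.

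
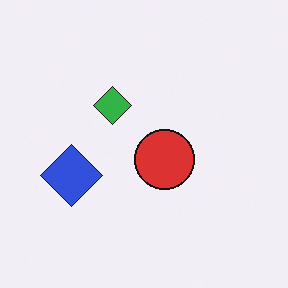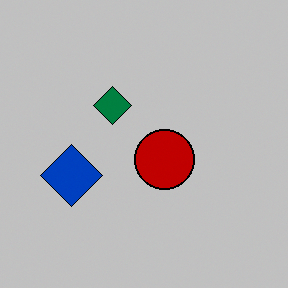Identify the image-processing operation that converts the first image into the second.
The second image is the first aggressively posterized.

Each flat color has snapped to a coarser quantized level — most visibly, the near-white background has dropped to a flat grey.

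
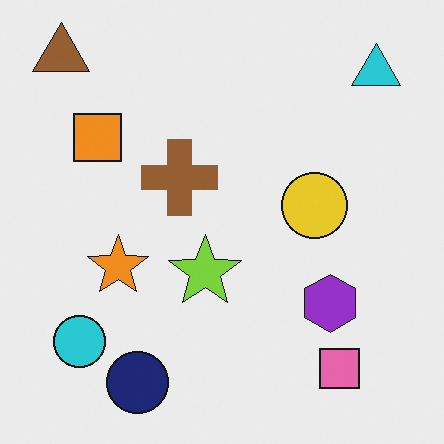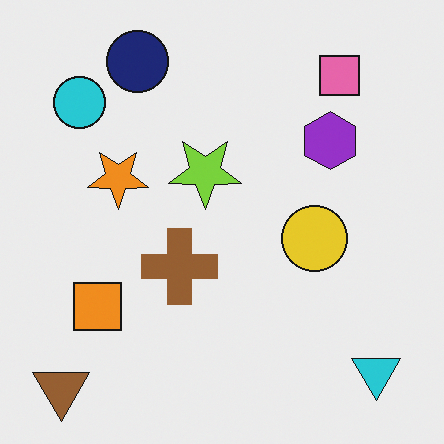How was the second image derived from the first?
It was flipped vertically (top ↔ bottom).

The brown triangle is in the top-left of the first image and the bottom-left of the second — shapes on opposite sides of the horizontal midline have swapped in a mirror flip.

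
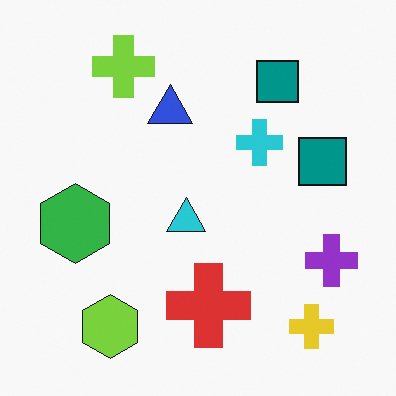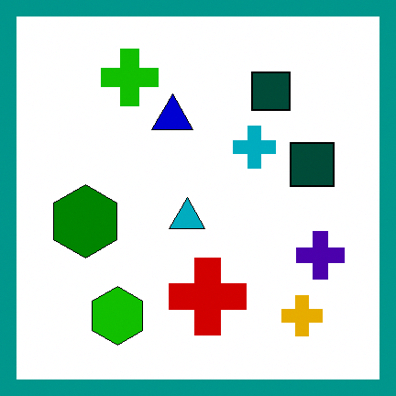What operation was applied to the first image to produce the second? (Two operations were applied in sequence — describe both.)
It was given much higher contrast, then framed with a teal border.

Tones are pushed away from mid-grey across the whole image — a global contrast change. A solid teal frame runs around the edge of the second image, with the content slightly shrunk inside it.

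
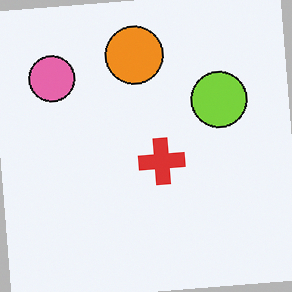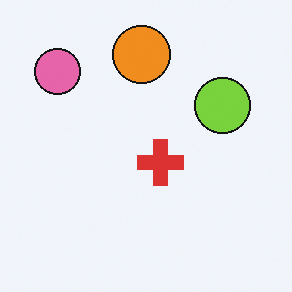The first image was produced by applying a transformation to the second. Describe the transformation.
The transformation is: rotated counter-clockwise by a slight angle.

Every shape is tilted by the same angle and the image corners show triangular fill wedges — a whole-image rotation by a non-right angle.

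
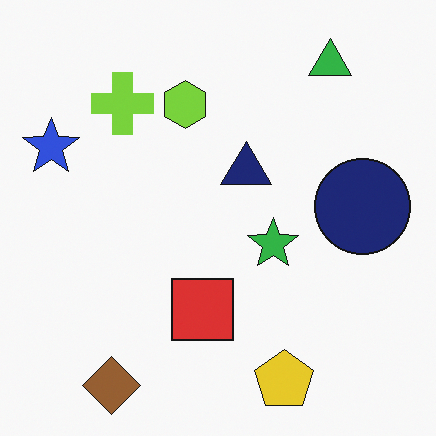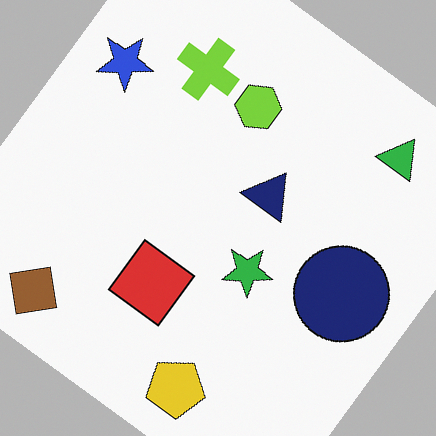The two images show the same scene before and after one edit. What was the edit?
It was rotated clockwise by a large amount — several tens of degrees.

Every shape is tilted by the same angle and the image corners show triangular fill wedges — a whole-image rotation by a non-right angle.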